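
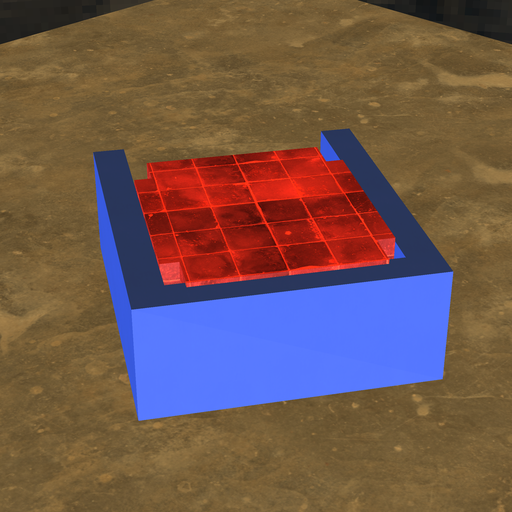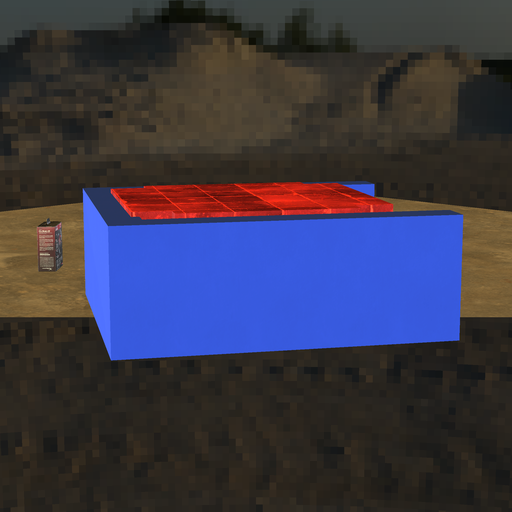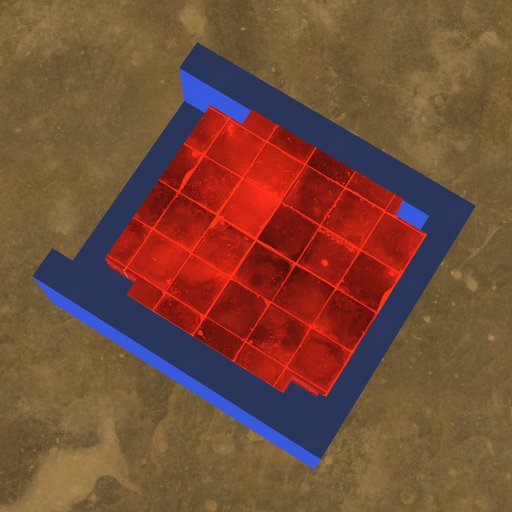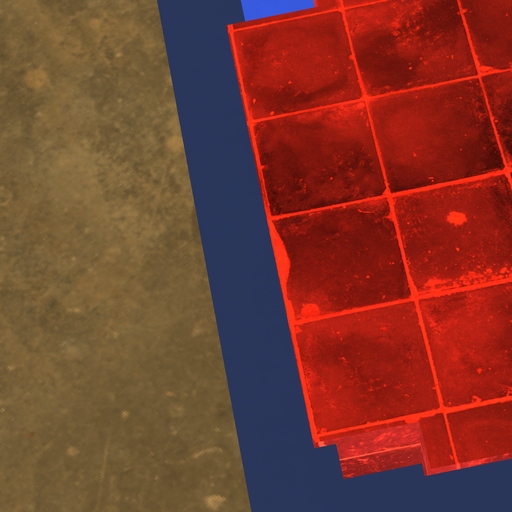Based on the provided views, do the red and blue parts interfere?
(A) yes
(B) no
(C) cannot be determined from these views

(A) yes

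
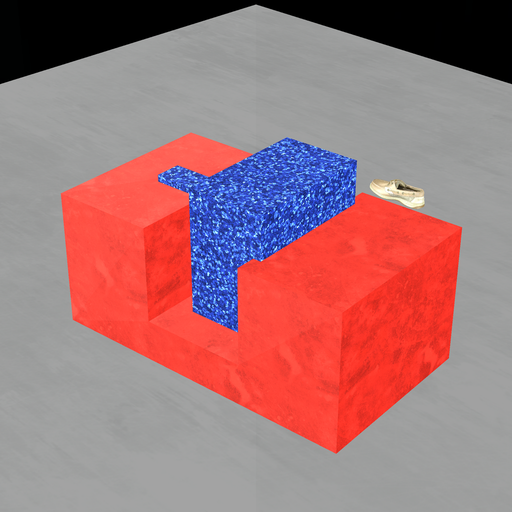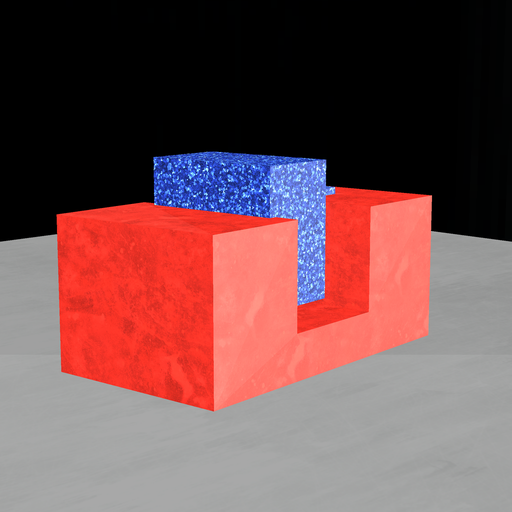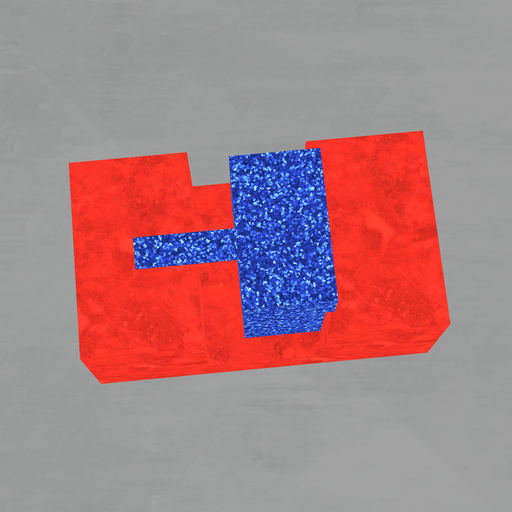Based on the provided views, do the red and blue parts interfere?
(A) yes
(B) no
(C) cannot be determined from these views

(A) yes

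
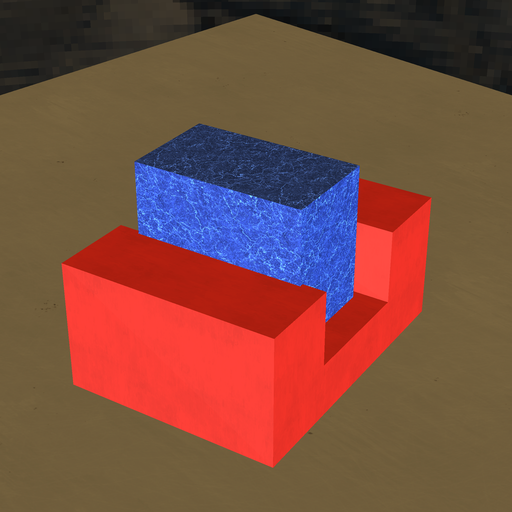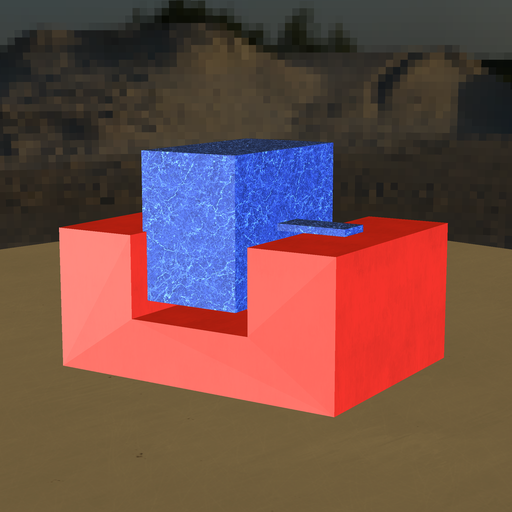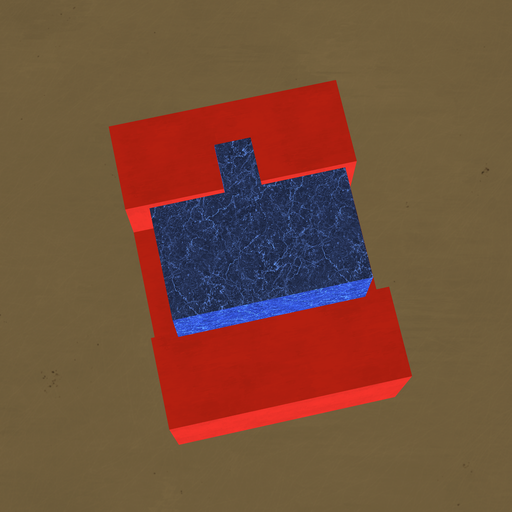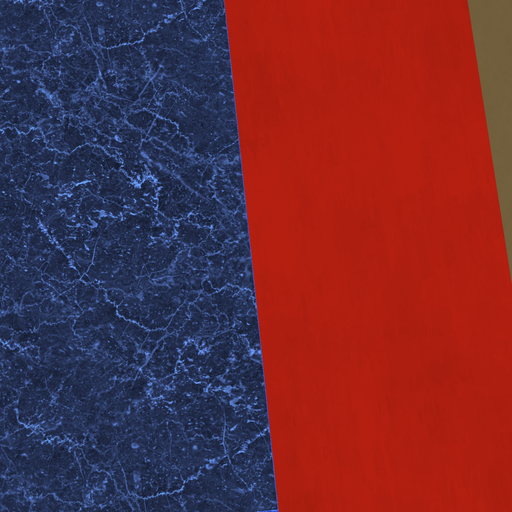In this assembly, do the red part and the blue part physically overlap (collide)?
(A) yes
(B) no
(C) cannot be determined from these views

(A) yes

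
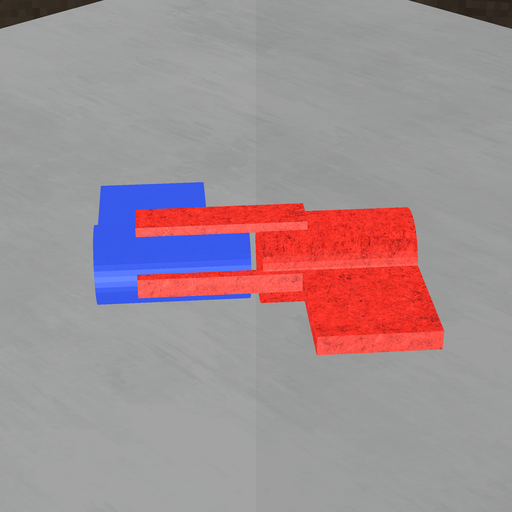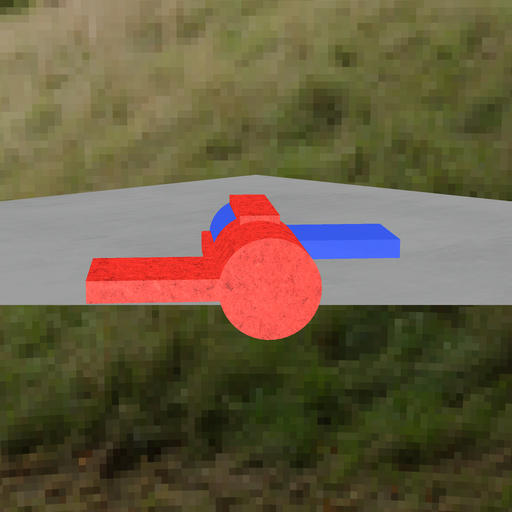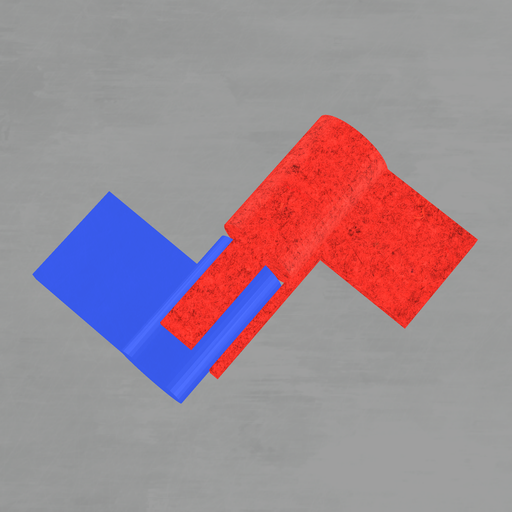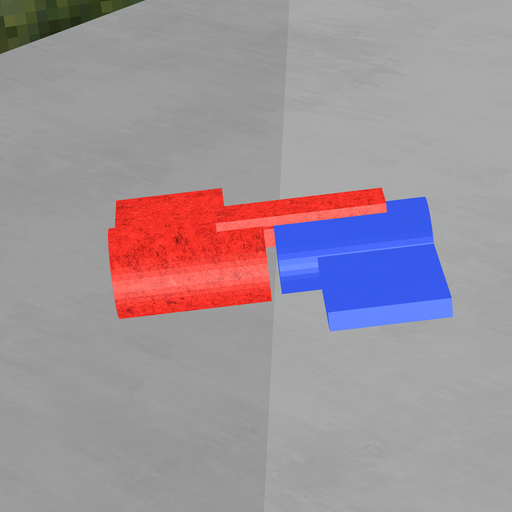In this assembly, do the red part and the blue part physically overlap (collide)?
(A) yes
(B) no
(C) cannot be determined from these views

(B) no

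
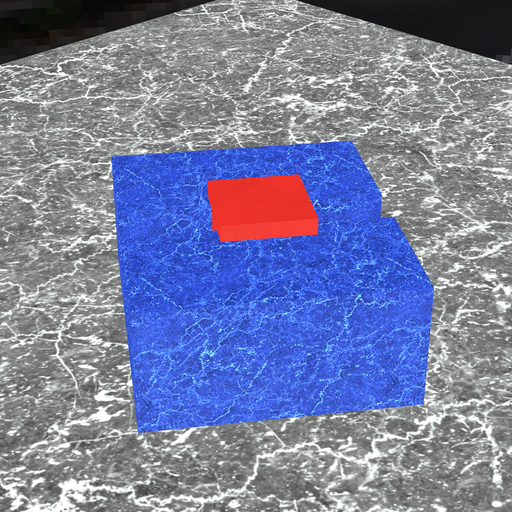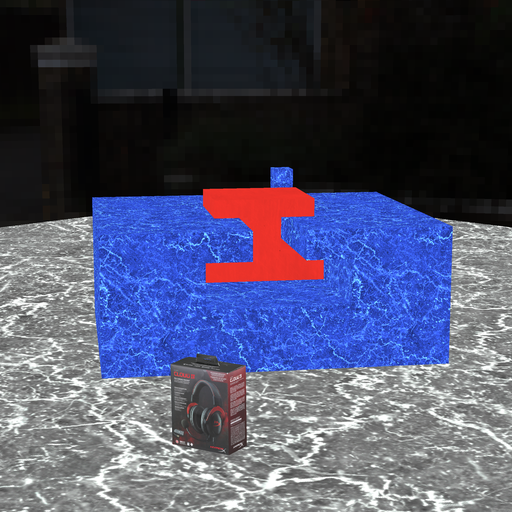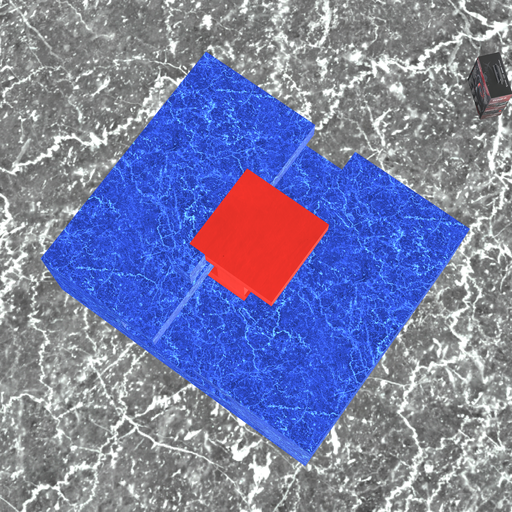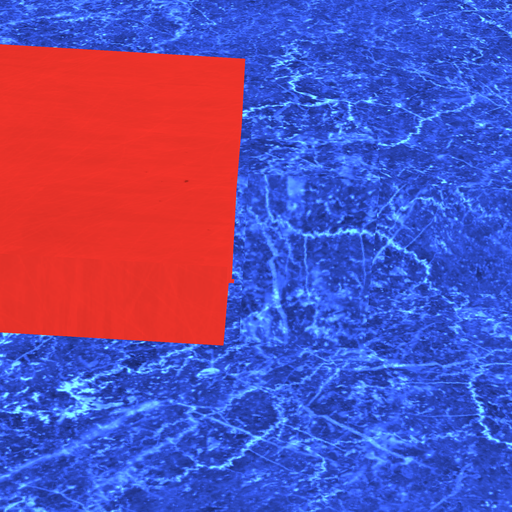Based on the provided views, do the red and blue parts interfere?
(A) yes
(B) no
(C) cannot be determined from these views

(B) no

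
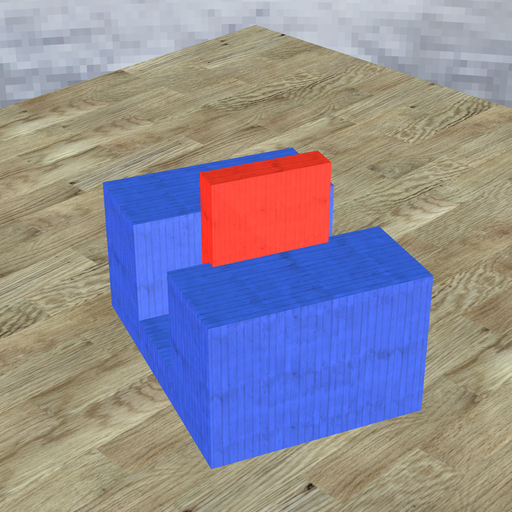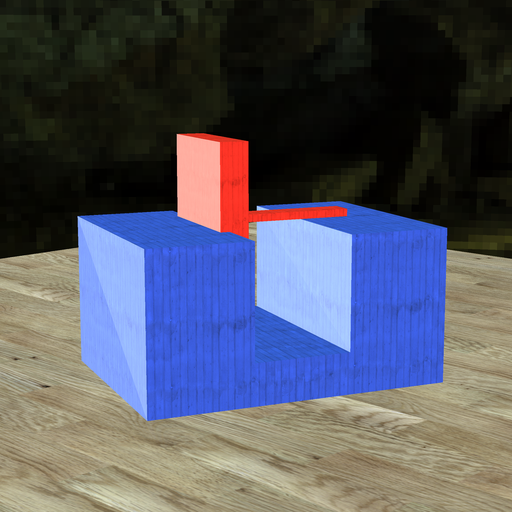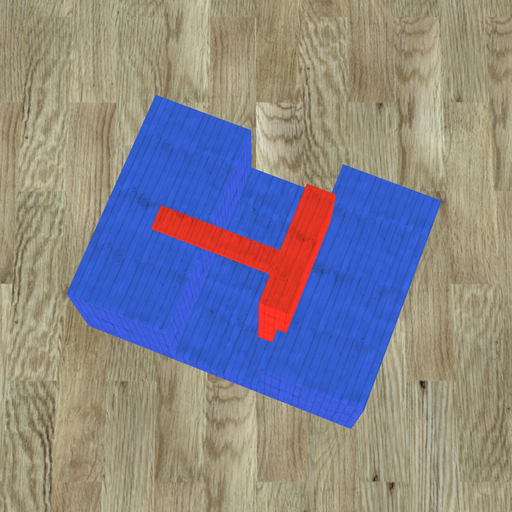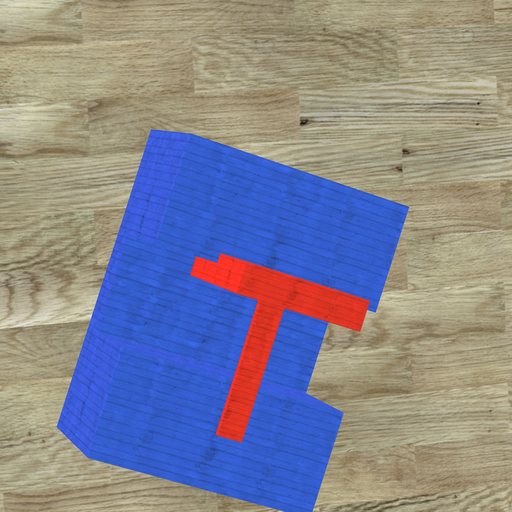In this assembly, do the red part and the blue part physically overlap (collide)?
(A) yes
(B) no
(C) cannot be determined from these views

(A) yes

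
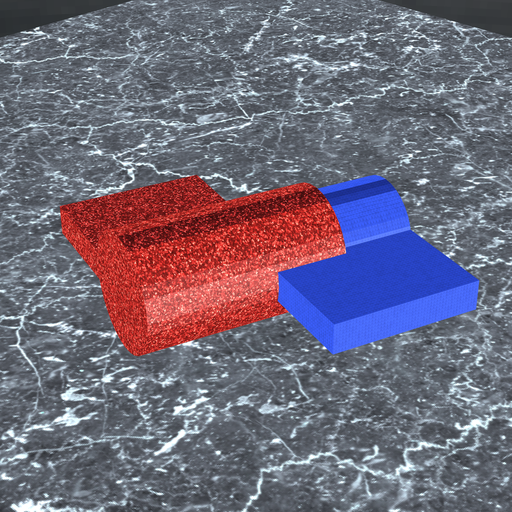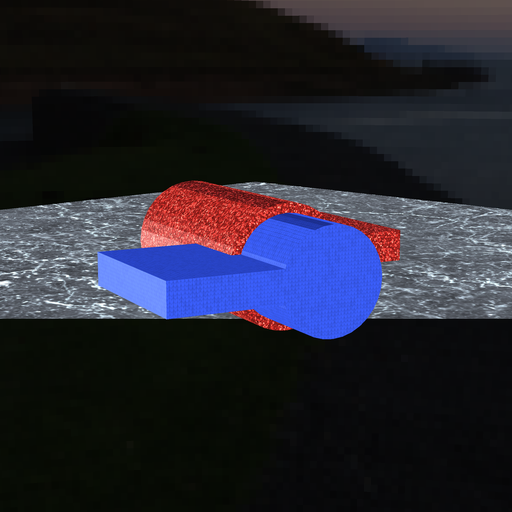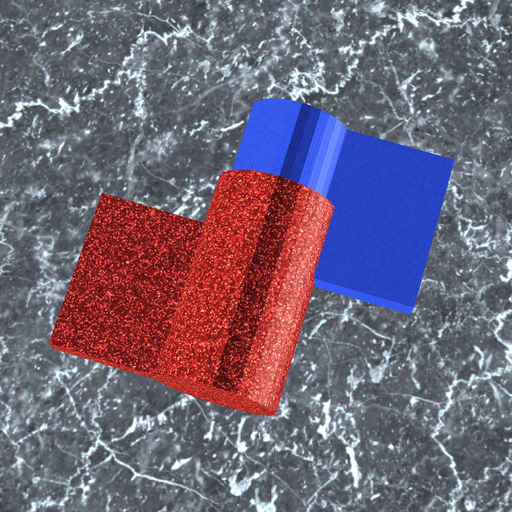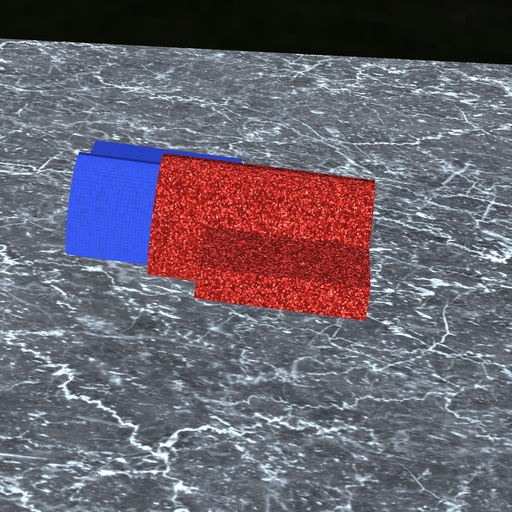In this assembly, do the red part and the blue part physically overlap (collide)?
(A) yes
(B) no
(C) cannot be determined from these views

(A) yes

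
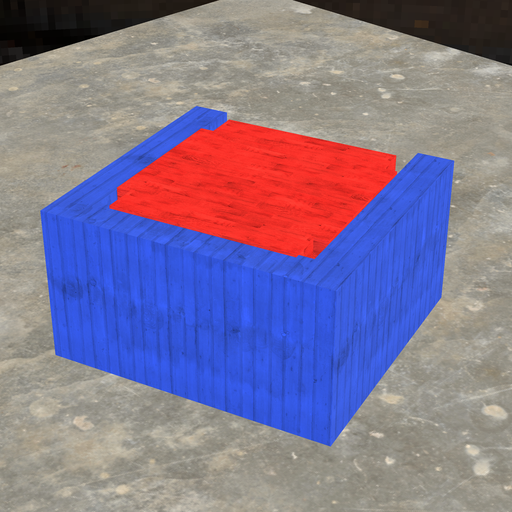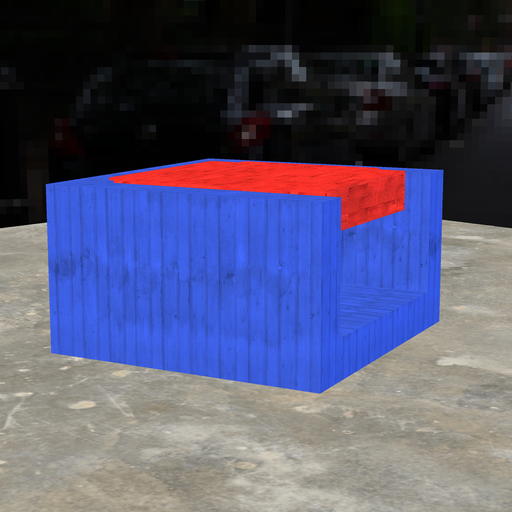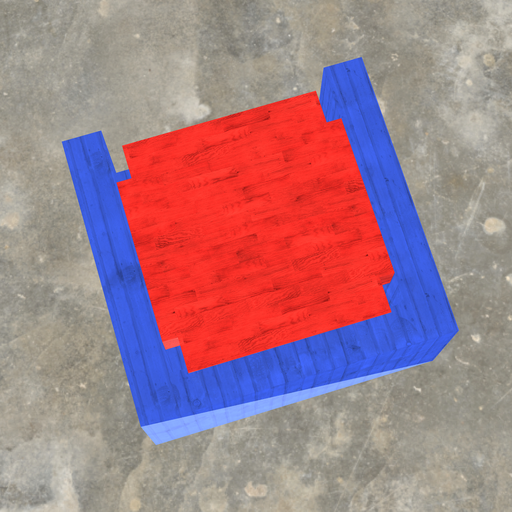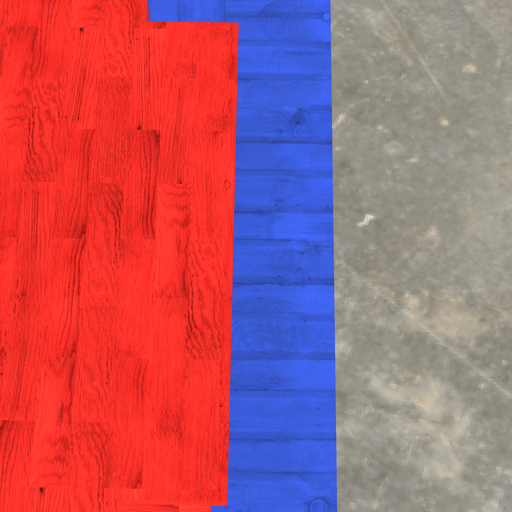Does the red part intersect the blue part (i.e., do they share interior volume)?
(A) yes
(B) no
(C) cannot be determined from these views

(A) yes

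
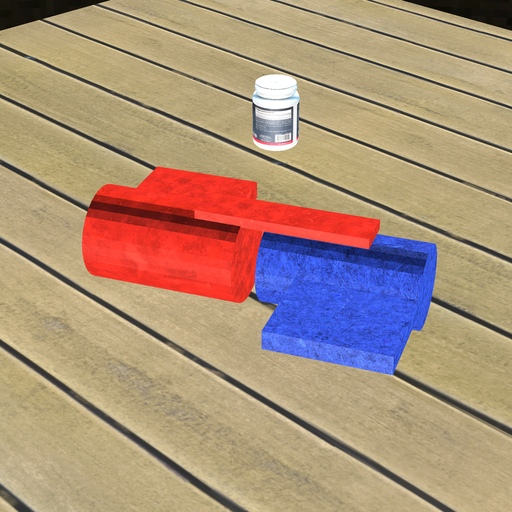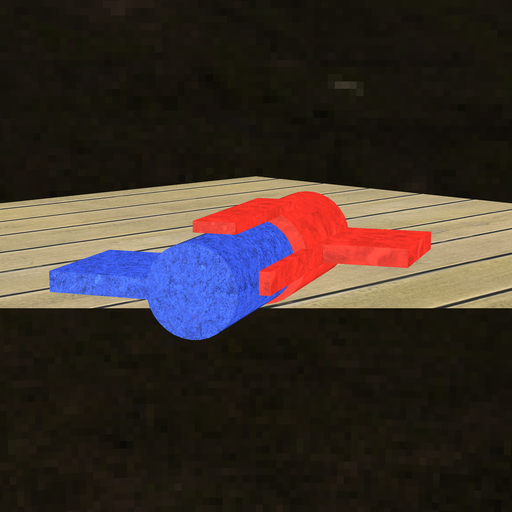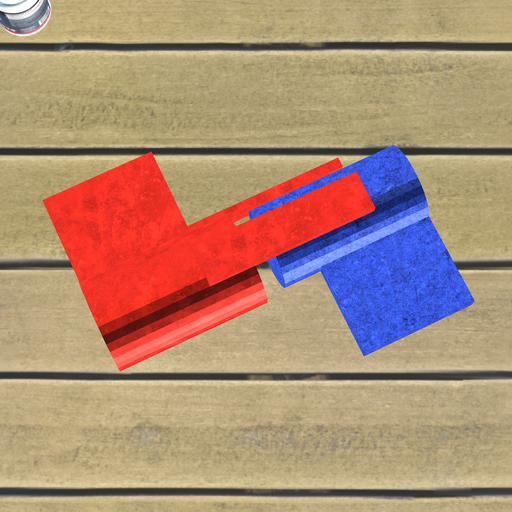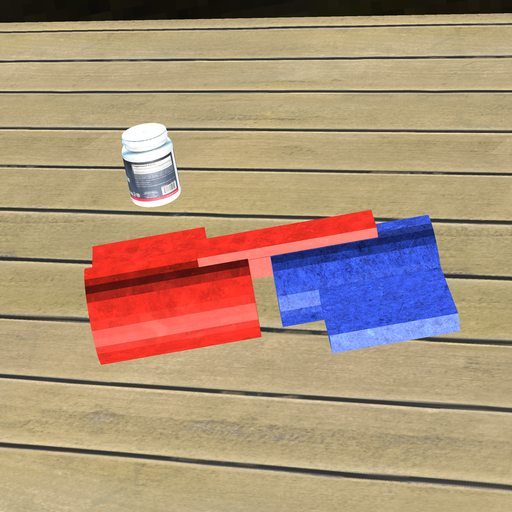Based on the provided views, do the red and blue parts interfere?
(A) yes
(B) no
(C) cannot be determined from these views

(B) no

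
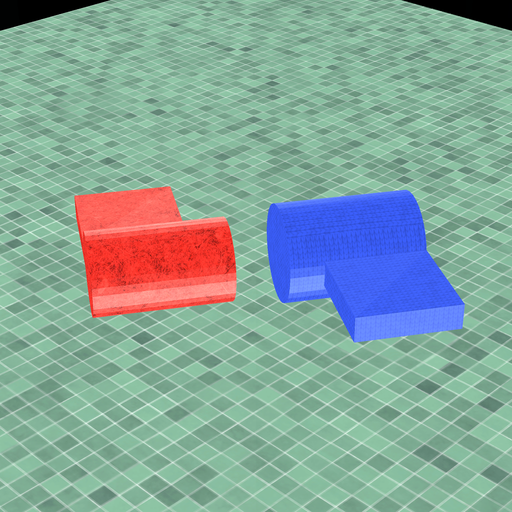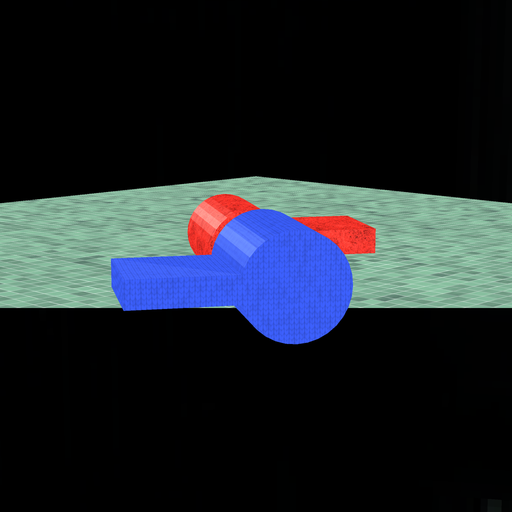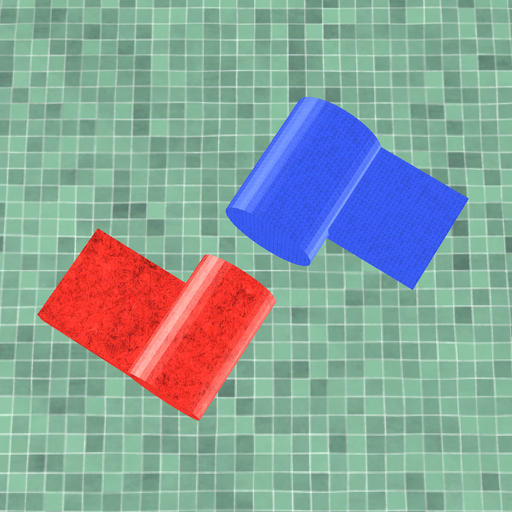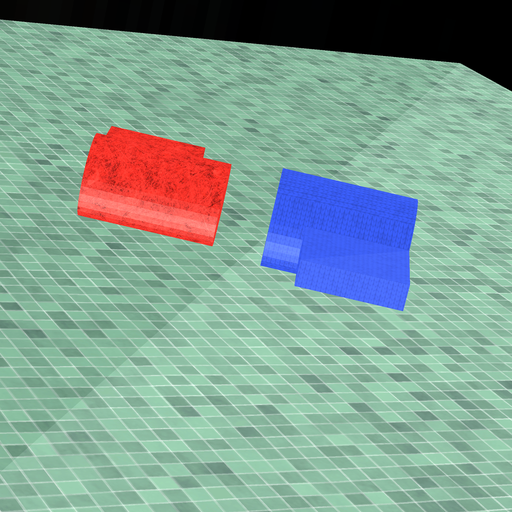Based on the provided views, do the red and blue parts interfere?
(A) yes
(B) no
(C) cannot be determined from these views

(B) no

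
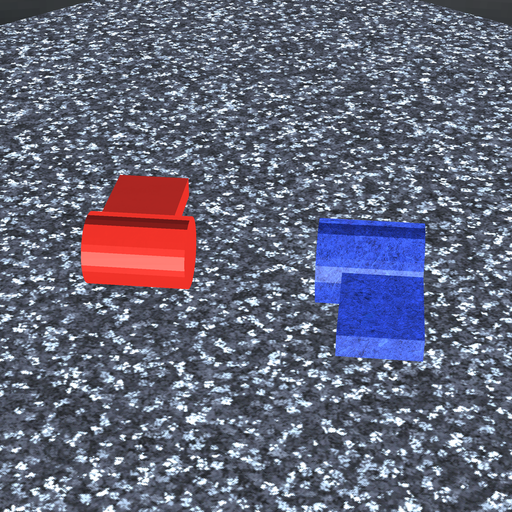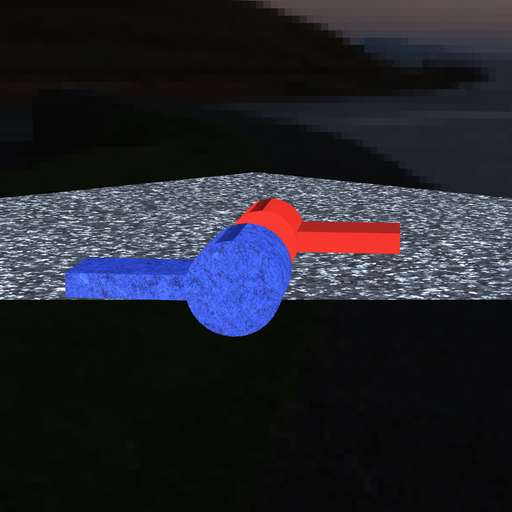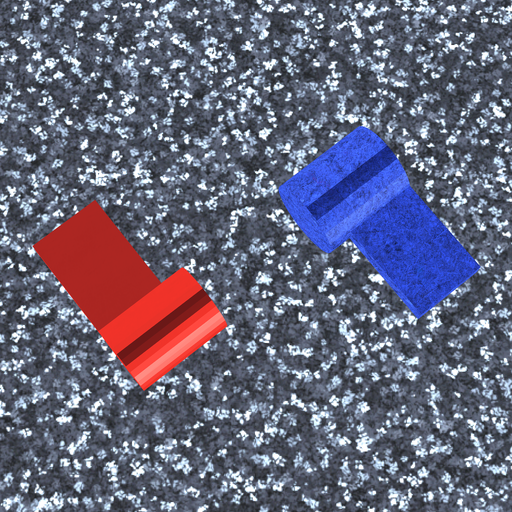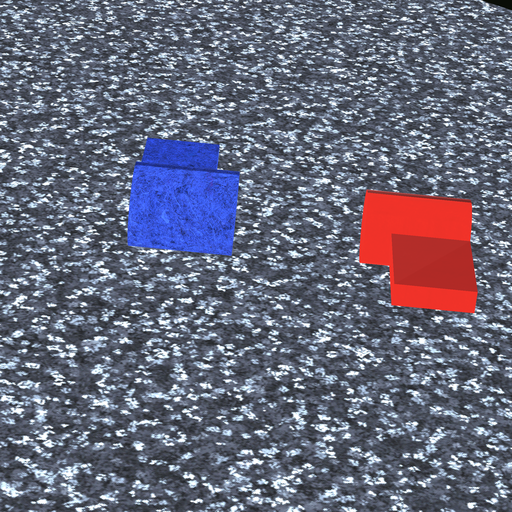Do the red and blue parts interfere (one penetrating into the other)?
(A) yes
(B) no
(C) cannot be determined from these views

(B) no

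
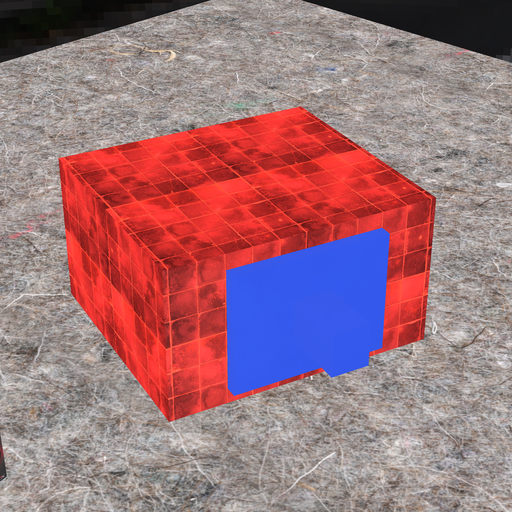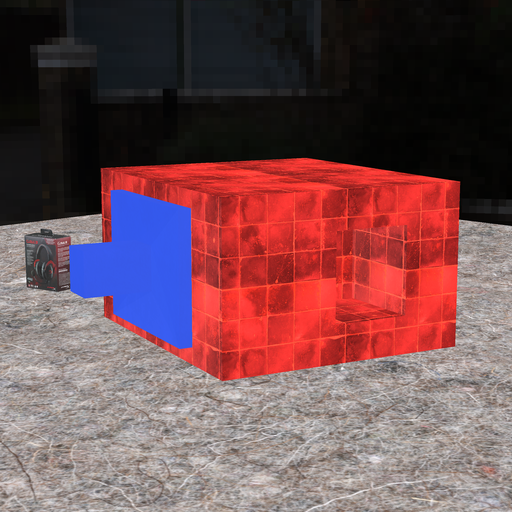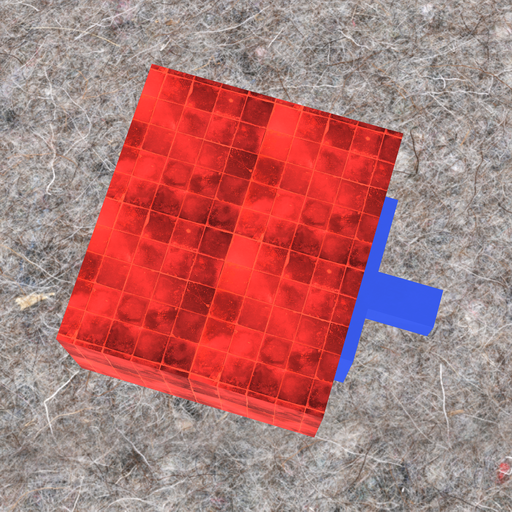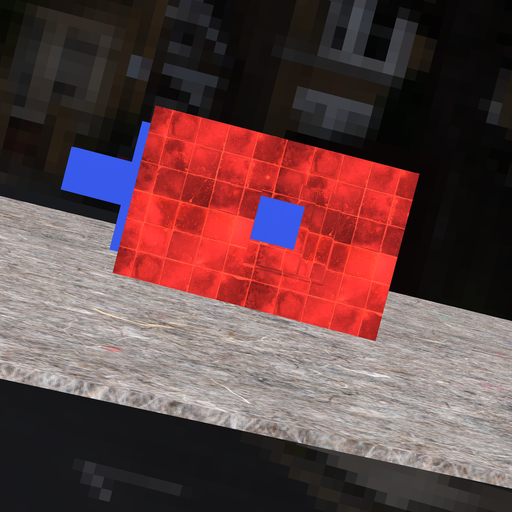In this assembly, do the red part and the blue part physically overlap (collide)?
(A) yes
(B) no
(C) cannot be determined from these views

(B) no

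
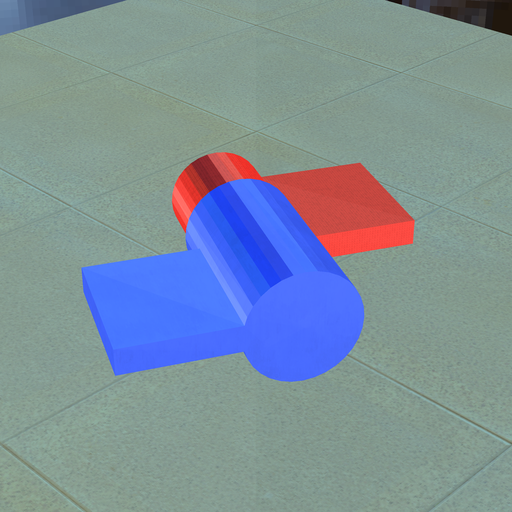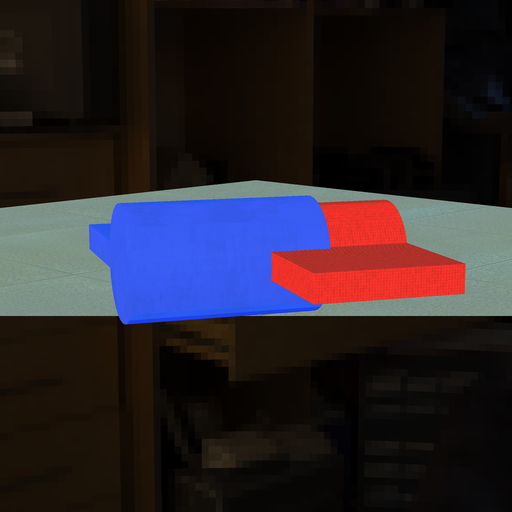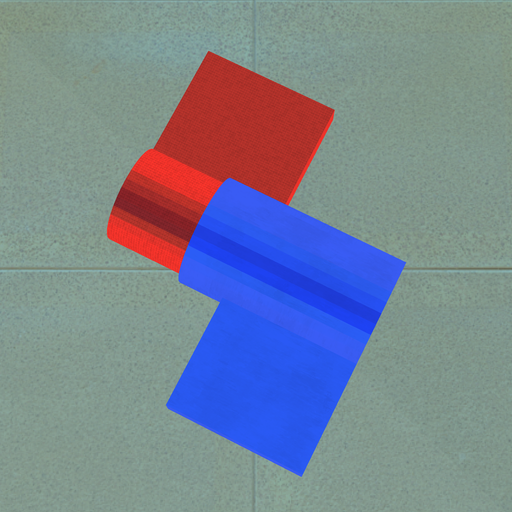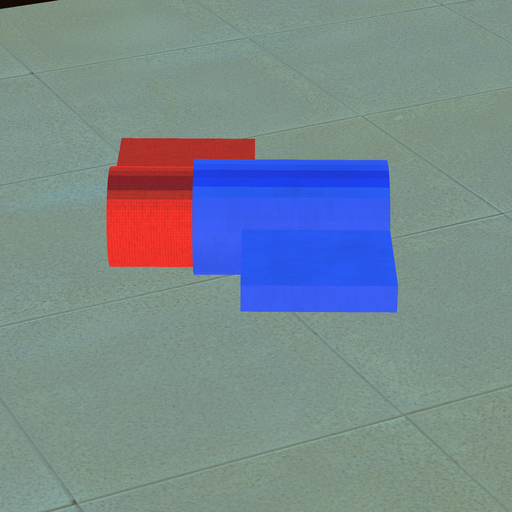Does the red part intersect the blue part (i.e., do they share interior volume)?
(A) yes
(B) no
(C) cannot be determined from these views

(A) yes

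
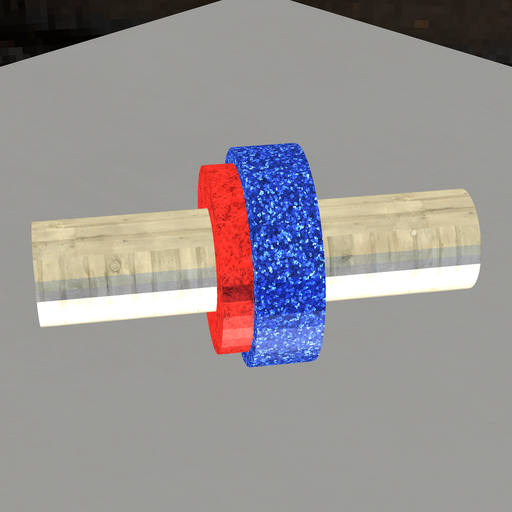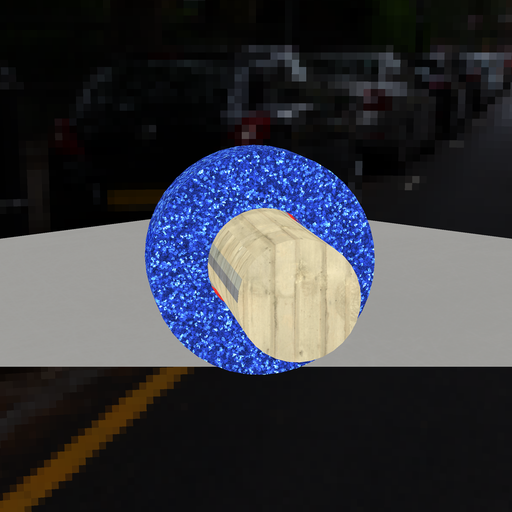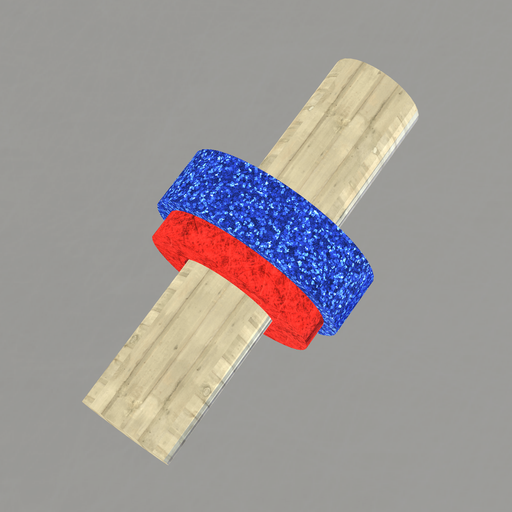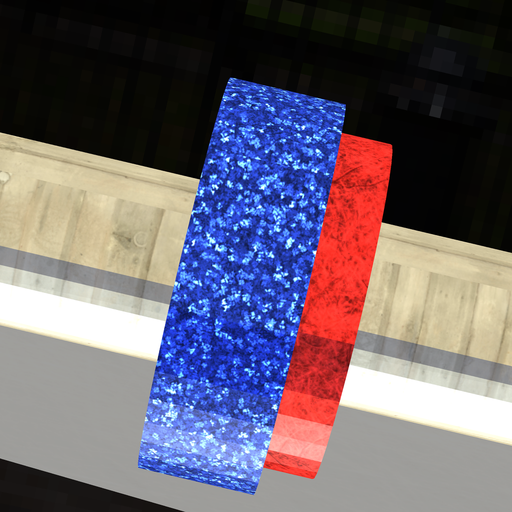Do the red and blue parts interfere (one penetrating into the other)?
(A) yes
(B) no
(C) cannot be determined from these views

(A) yes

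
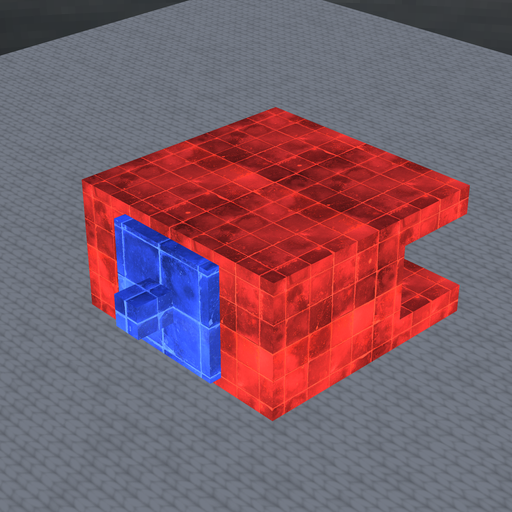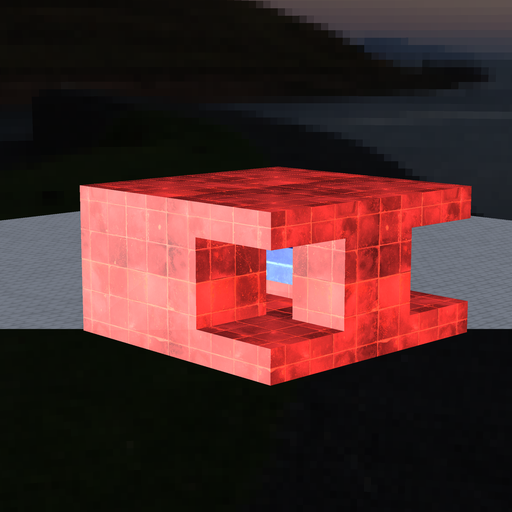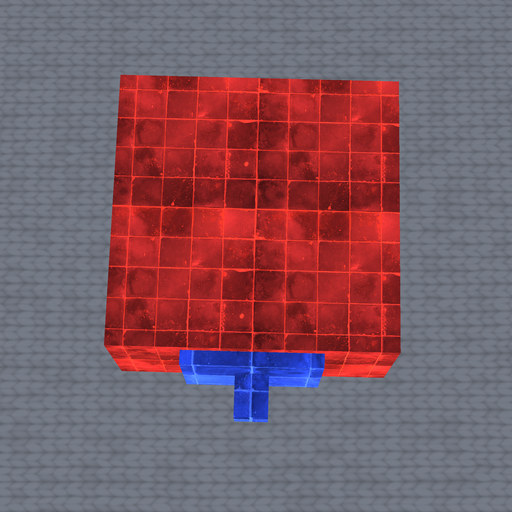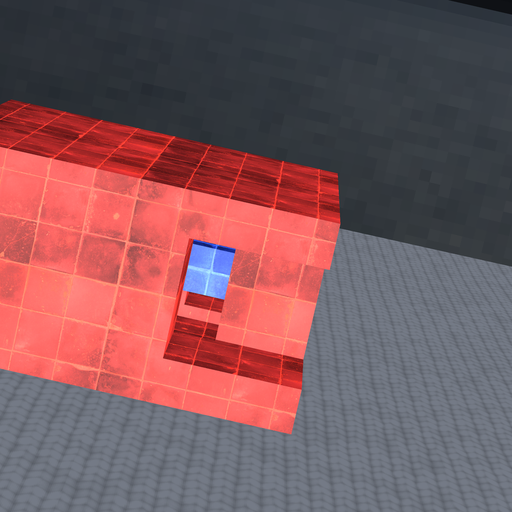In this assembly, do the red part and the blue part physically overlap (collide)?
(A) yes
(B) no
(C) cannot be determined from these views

(A) yes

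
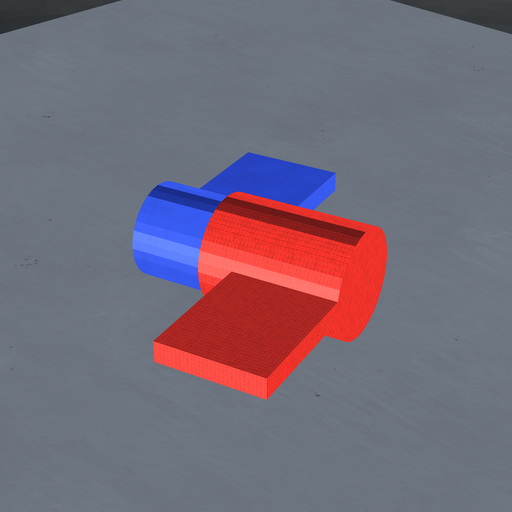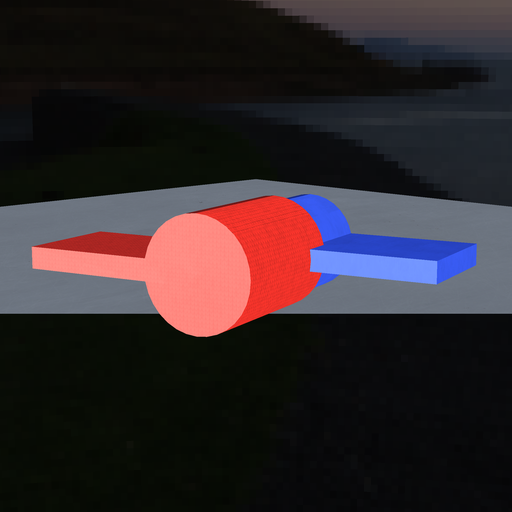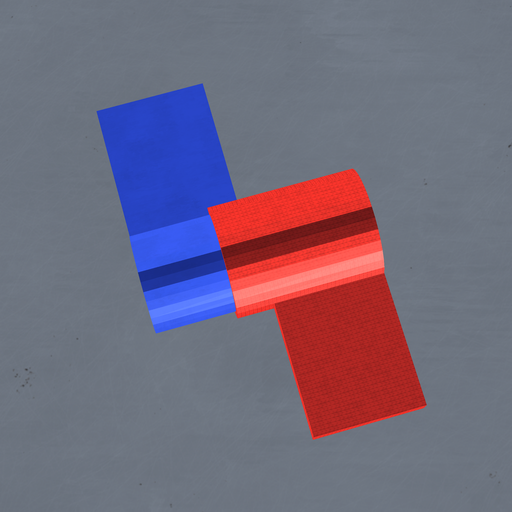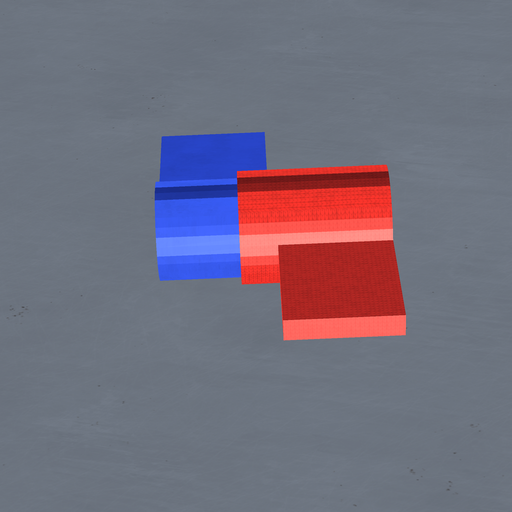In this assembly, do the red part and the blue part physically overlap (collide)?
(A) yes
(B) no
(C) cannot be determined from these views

(A) yes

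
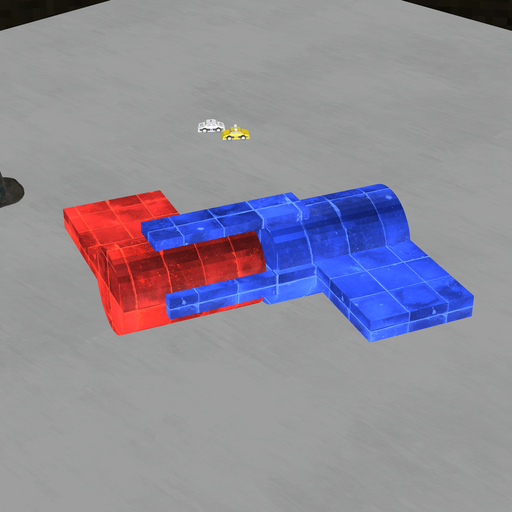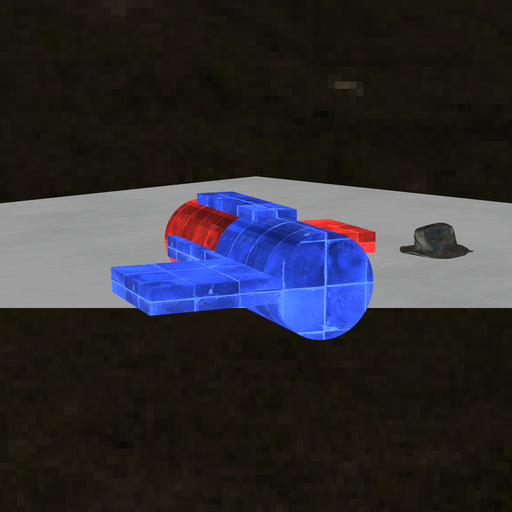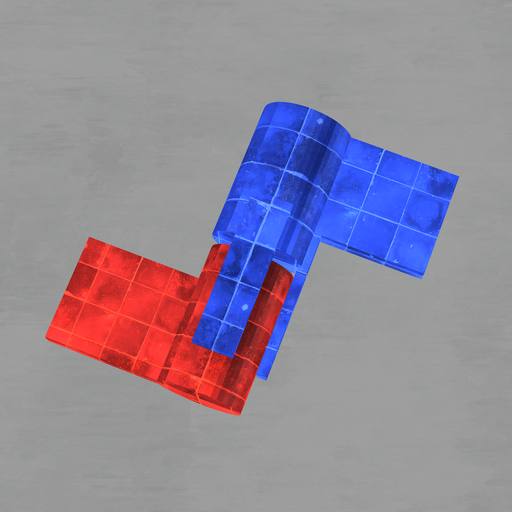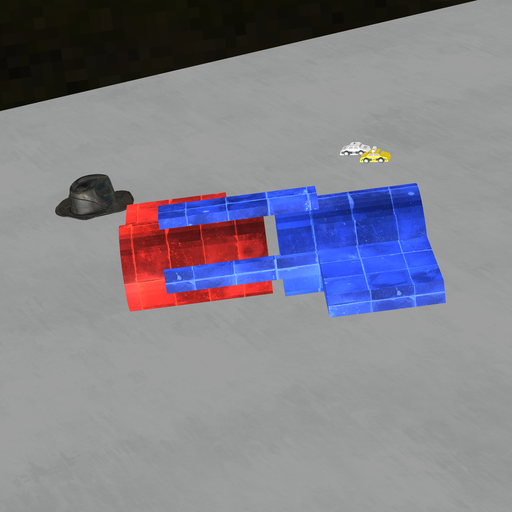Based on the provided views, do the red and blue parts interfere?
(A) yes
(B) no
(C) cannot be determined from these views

(B) no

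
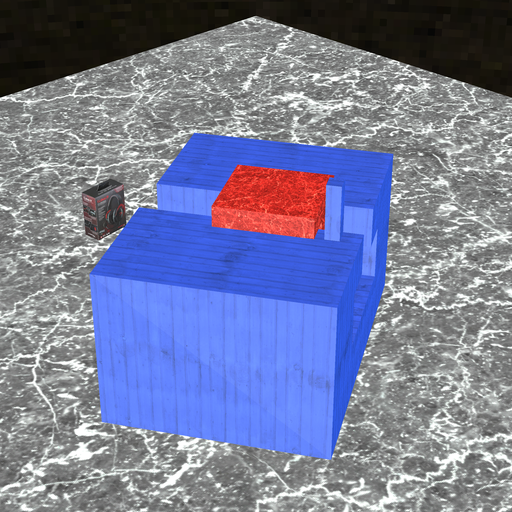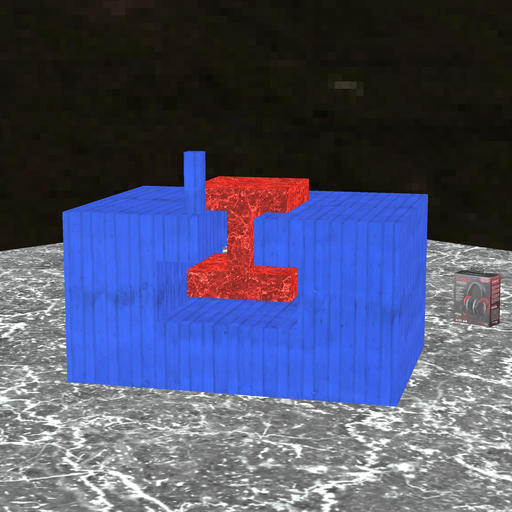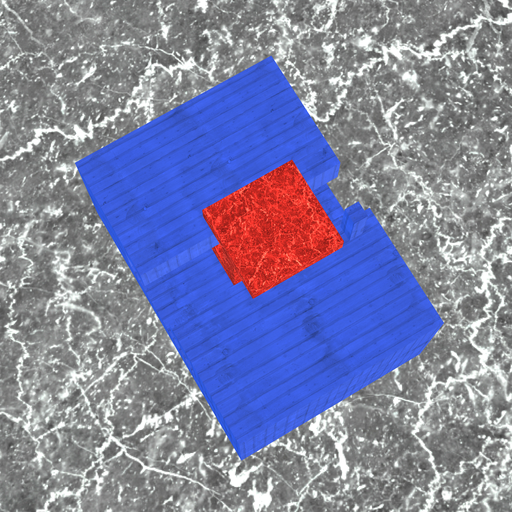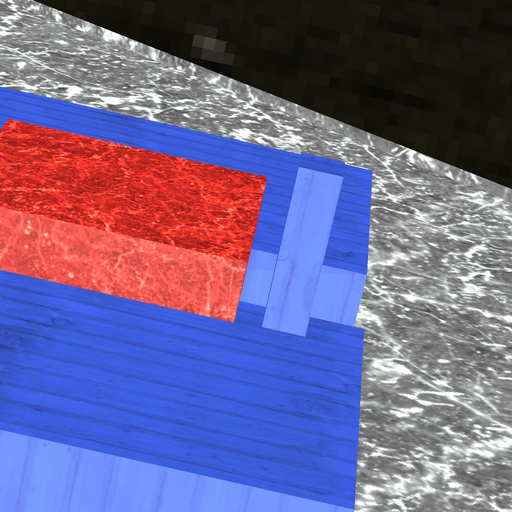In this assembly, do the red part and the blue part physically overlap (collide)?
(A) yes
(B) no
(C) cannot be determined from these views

(B) no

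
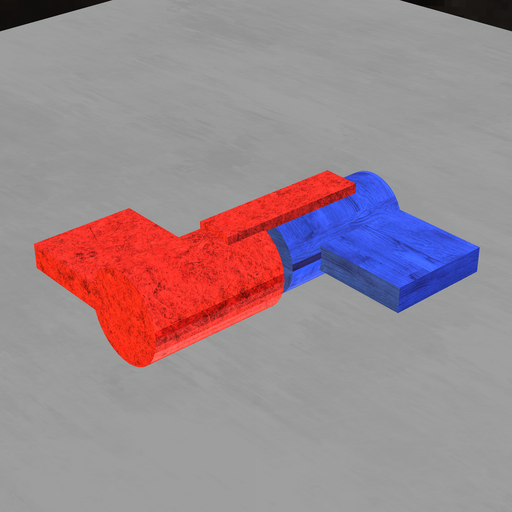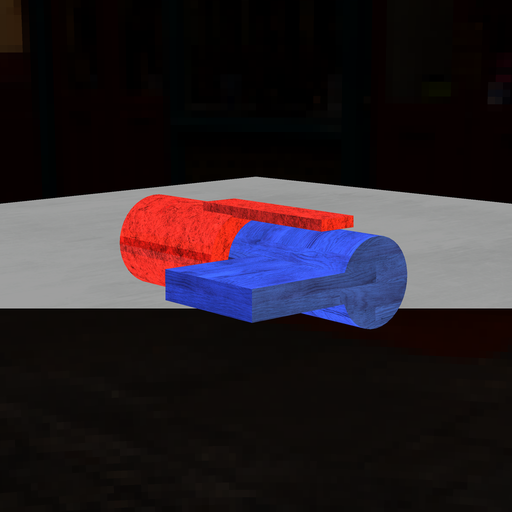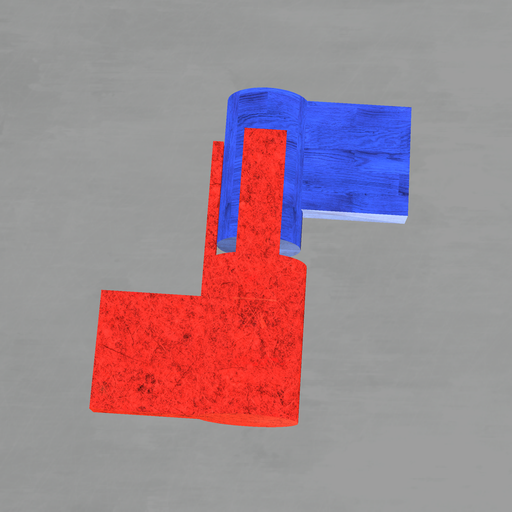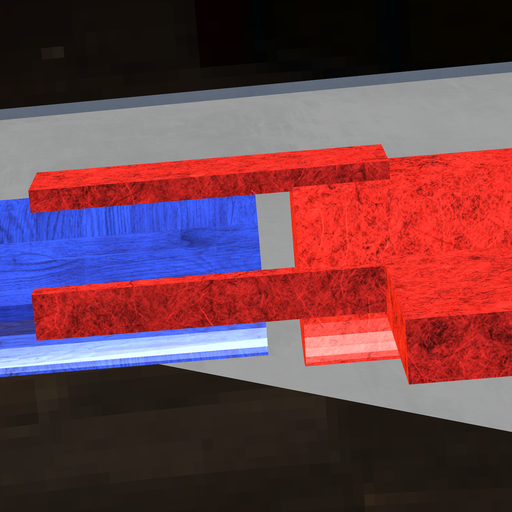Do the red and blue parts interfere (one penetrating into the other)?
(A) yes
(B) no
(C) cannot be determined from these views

(B) no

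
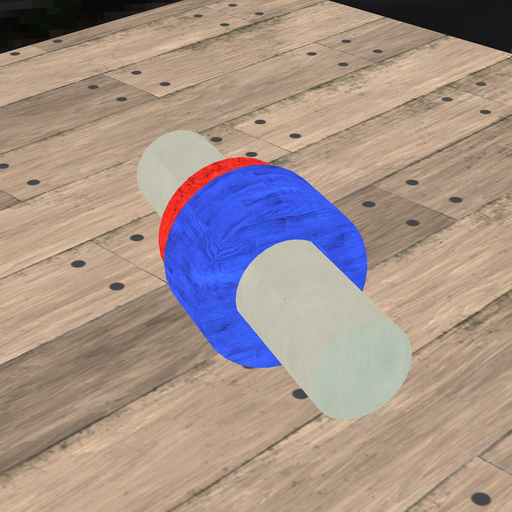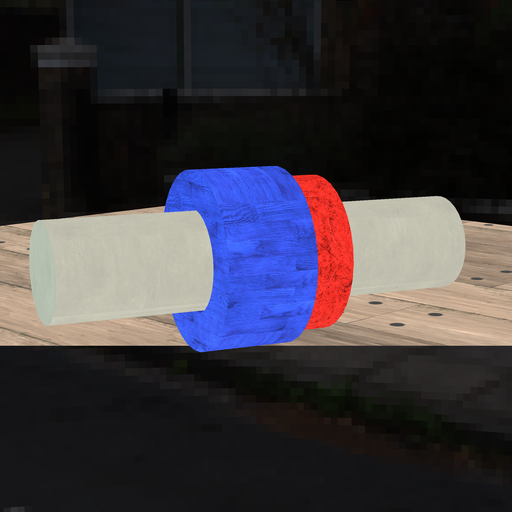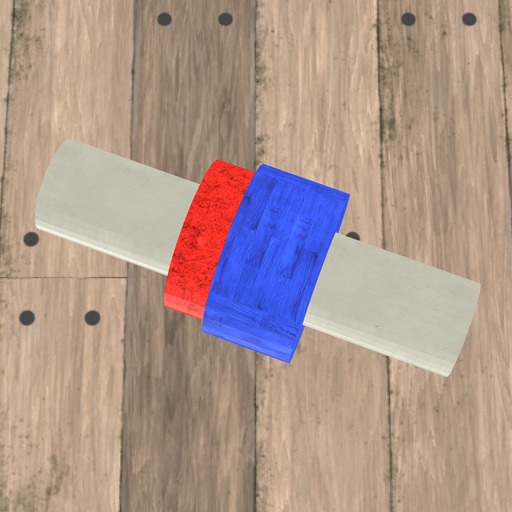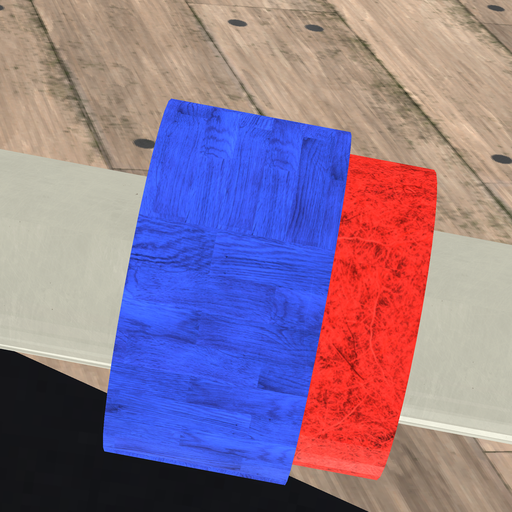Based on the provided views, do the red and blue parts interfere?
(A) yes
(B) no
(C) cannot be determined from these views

(A) yes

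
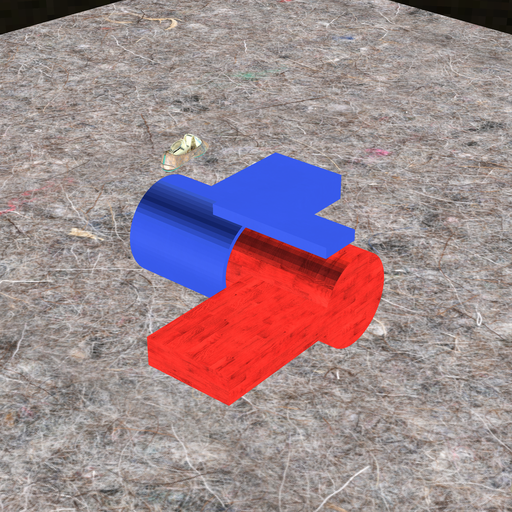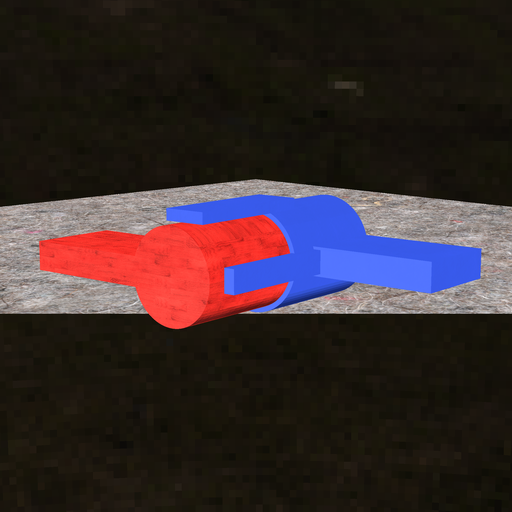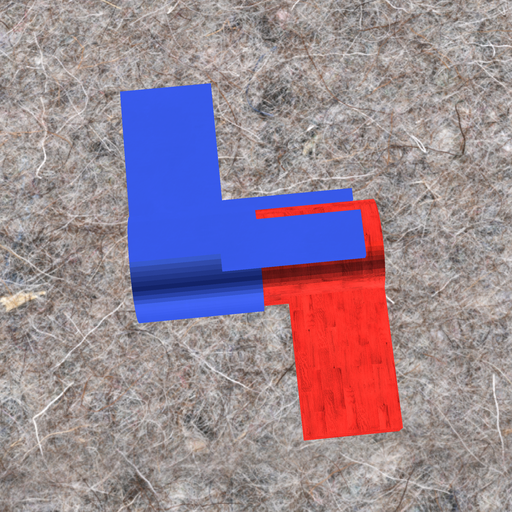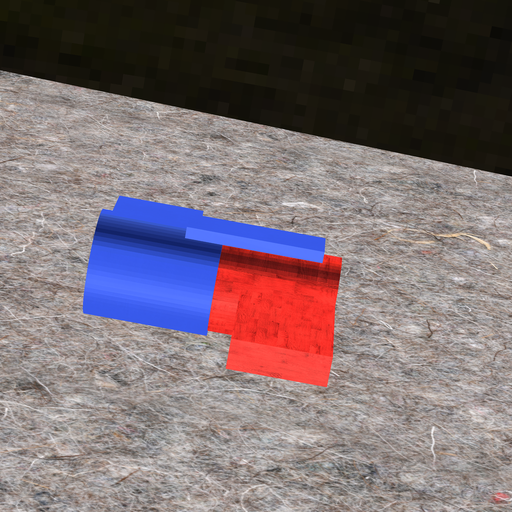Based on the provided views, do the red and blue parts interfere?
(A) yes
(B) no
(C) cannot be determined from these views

(A) yes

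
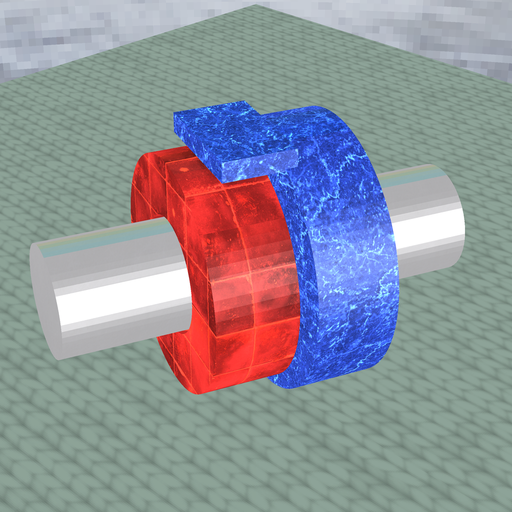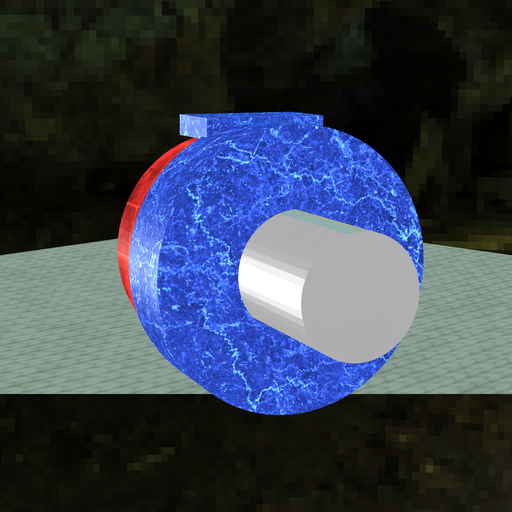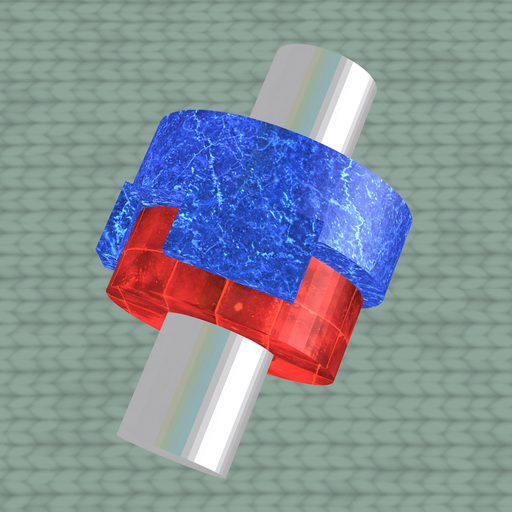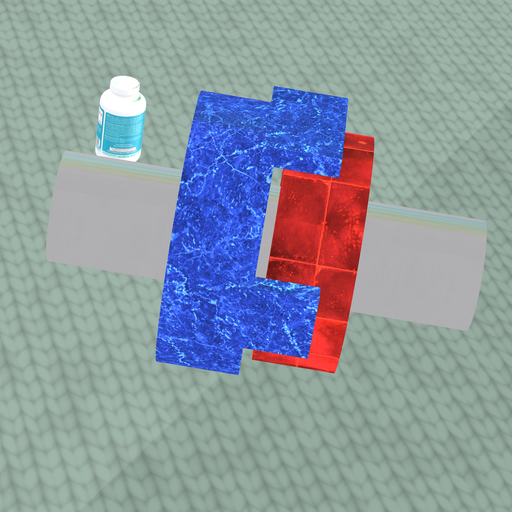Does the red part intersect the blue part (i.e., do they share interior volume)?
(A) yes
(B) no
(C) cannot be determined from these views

(B) no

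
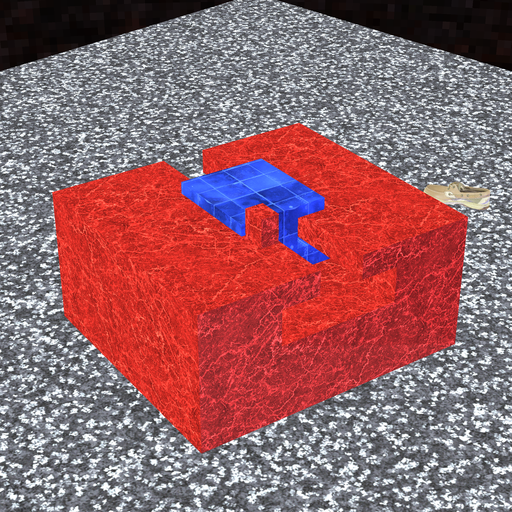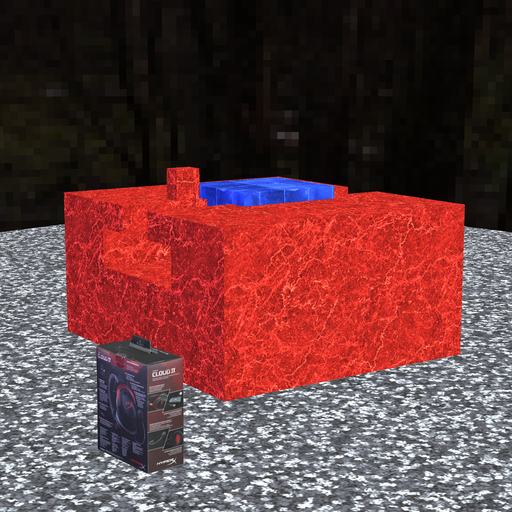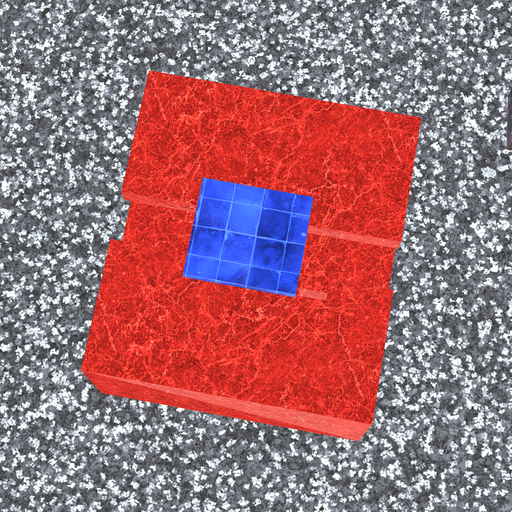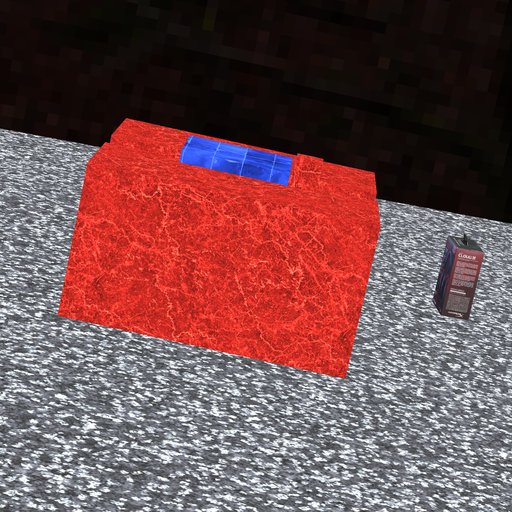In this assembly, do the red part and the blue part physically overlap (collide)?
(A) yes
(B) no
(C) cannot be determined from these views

(B) no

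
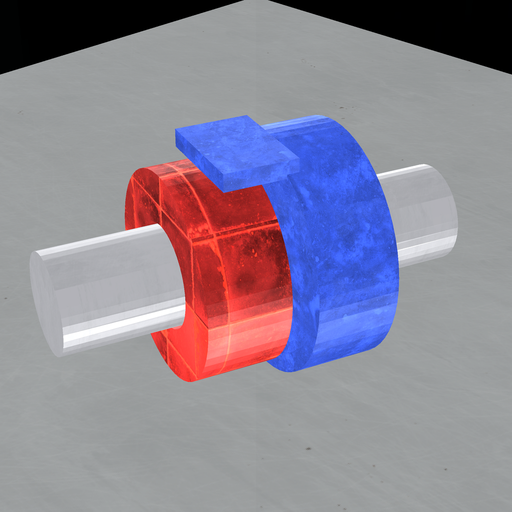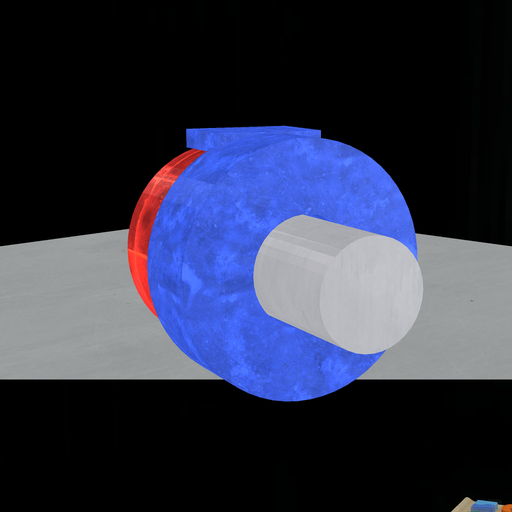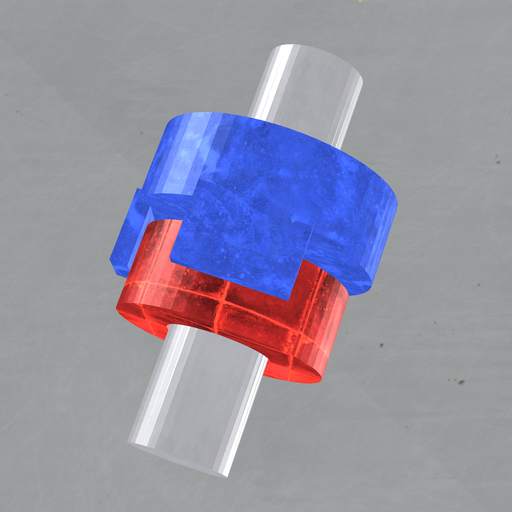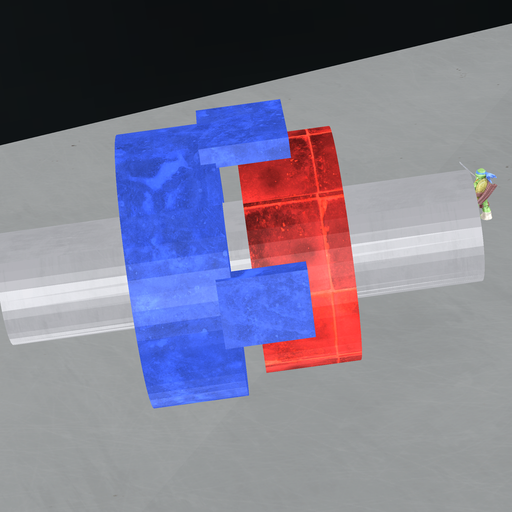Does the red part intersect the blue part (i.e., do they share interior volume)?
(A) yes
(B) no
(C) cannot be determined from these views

(B) no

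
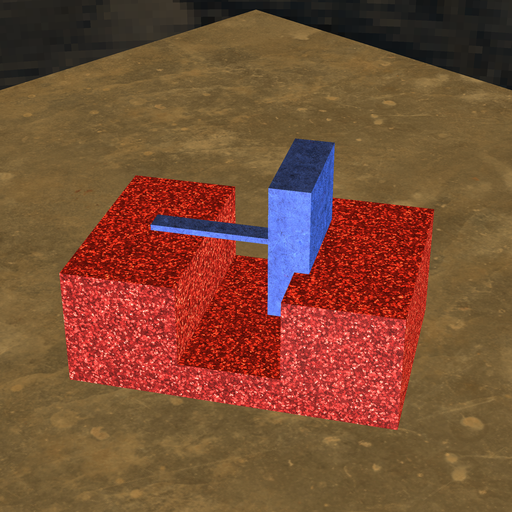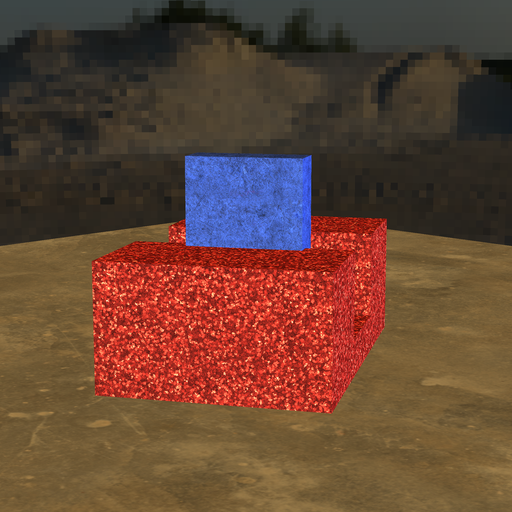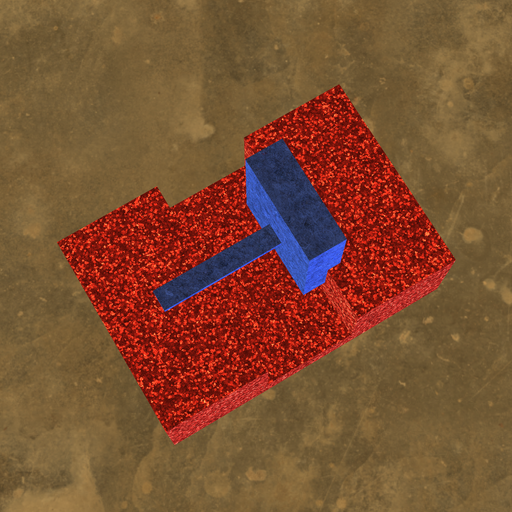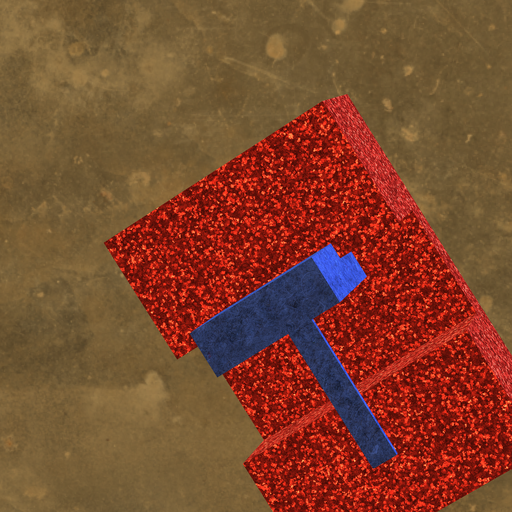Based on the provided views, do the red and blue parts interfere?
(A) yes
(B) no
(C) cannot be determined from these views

(A) yes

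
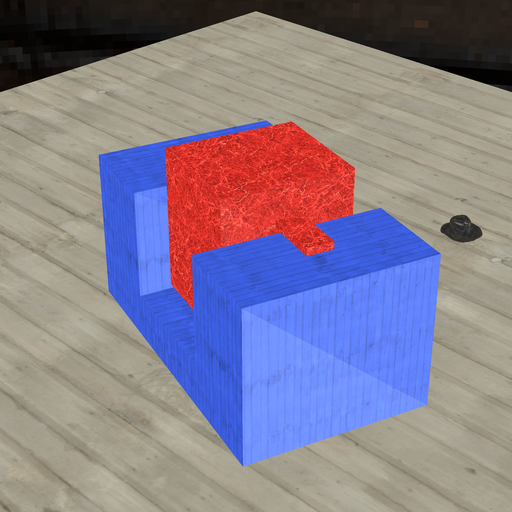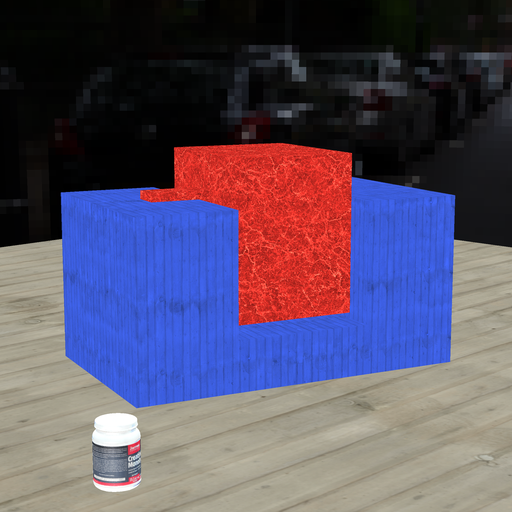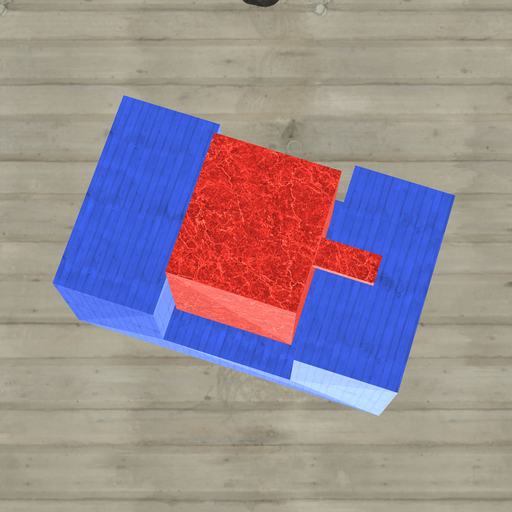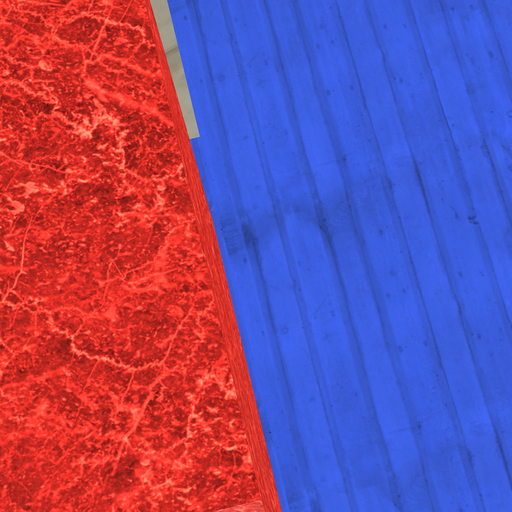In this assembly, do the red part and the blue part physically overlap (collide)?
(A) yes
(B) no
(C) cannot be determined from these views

(B) no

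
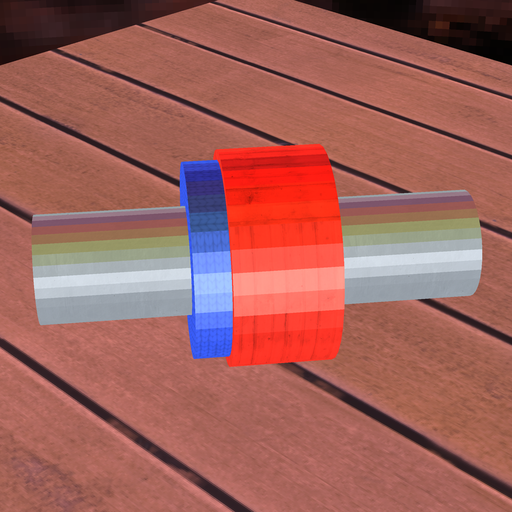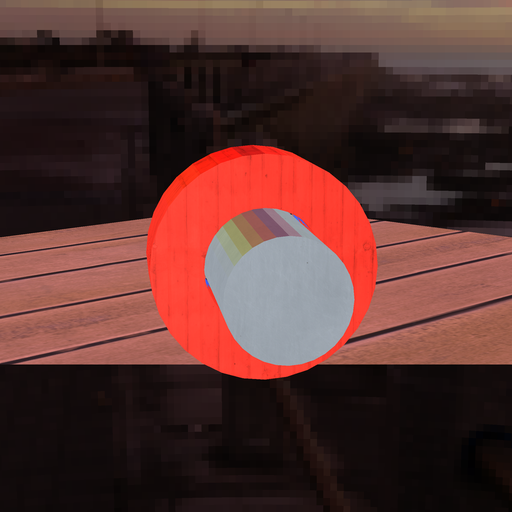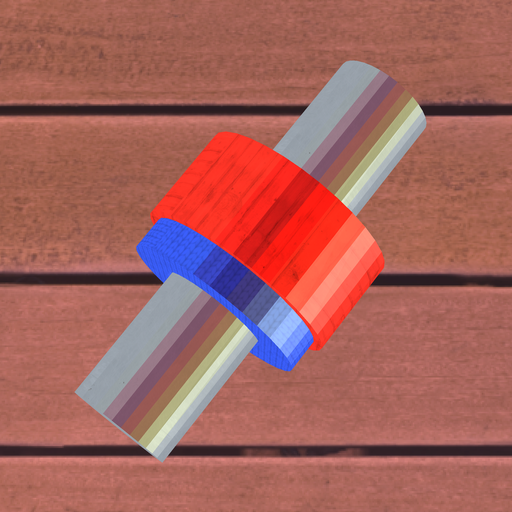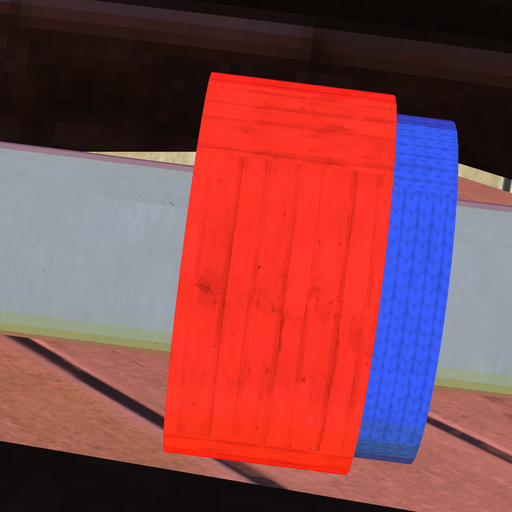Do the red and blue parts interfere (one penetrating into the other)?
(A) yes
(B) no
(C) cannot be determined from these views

(A) yes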